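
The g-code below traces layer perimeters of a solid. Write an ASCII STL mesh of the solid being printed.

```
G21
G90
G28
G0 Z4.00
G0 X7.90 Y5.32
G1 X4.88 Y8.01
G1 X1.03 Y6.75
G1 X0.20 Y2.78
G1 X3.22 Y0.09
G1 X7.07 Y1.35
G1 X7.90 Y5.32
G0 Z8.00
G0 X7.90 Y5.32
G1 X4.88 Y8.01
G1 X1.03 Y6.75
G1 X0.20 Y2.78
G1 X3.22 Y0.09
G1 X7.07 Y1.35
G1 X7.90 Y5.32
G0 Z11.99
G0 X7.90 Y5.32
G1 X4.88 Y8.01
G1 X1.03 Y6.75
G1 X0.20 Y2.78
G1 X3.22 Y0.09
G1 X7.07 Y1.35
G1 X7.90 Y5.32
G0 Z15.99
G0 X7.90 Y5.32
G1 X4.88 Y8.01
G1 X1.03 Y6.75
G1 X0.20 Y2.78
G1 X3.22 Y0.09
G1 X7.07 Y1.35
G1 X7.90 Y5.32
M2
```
solid part
  facet normal 0.0000 0.0000 -1.0000
    outer loop
      vertex 1.03 6.75 0.00
      vertex 4.88 8.01 0.00
      vertex 7.90 5.32 0.00
    endloop
  endfacet
  facet normal 0.0000 0.0000 -1.0000
    outer loop
      vertex 0.20 2.78 0.00
      vertex 1.03 6.75 0.00
      vertex 7.90 5.32 0.00
    endloop
  endfacet
  facet normal 0.0000 0.0000 -1.0000
    outer loop
      vertex 3.22 0.09 0.00
      vertex 0.20 2.78 0.00
      vertex 7.90 5.32 0.00
    endloop
  endfacet
  facet normal 0.0000 0.0000 -1.0000
    outer loop
      vertex 7.07 1.35 0.00
      vertex 3.22 0.09 0.00
      vertex 7.90 5.32 0.00
    endloop
  endfacet
  facet normal 0.0000 0.0000 1.0000
    outer loop
      vertex 7.90 5.32 15.99
      vertex 4.88 8.01 15.99
      vertex 1.03 6.75 15.99
    endloop
  endfacet
  facet normal 0.0000 0.0000 1.0000
    outer loop
      vertex 7.90 5.32 15.99
      vertex 1.03 6.75 15.99
      vertex 0.20 2.78 15.99
    endloop
  endfacet
  facet normal 0.0000 0.0000 1.0000
    outer loop
      vertex 7.90 5.32 15.99
      vertex 0.20 2.78 15.99
      vertex 3.22 0.09 15.99
    endloop
  endfacet
  facet normal 0.0000 0.0000 1.0000
    outer loop
      vertex 7.90 5.32 15.99
      vertex 3.22 0.09 15.99
      vertex 7.07 1.35 15.99
    endloop
  endfacet
  facet normal 0.6651 0.7467 0.0000
    outer loop
      vertex 7.90 5.32 0.00
      vertex 4.88 8.01 0.00
      vertex 4.88 8.01 15.99
    endloop
  endfacet
  facet normal 0.6651 0.7467 0.0000
    outer loop
      vertex 7.90 5.32 0.00
      vertex 4.88 8.01 15.99
      vertex 7.90 5.32 15.99
    endloop
  endfacet
  facet normal -0.3110 0.9504 0.0000
    outer loop
      vertex 4.88 8.01 0.00
      vertex 1.03 6.75 0.00
      vertex 1.03 6.75 15.99
    endloop
  endfacet
  facet normal -0.3110 0.9504 0.0000
    outer loop
      vertex 4.88 8.01 0.00
      vertex 1.03 6.75 15.99
      vertex 4.88 8.01 15.99
    endloop
  endfacet
  facet normal -0.9788 0.2046 0.0000
    outer loop
      vertex 1.03 6.75 0.00
      vertex 0.20 2.78 0.00
      vertex 0.20 2.78 15.99
    endloop
  endfacet
  facet normal -0.9788 0.2046 0.0000
    outer loop
      vertex 1.03 6.75 0.00
      vertex 0.20 2.78 15.99
      vertex 1.03 6.75 15.99
    endloop
  endfacet
  facet normal -0.6651 -0.7467 0.0000
    outer loop
      vertex 0.20 2.78 0.00
      vertex 3.22 0.09 0.00
      vertex 3.22 0.09 15.99
    endloop
  endfacet
  facet normal -0.6651 -0.7467 0.0000
    outer loop
      vertex 0.20 2.78 0.00
      vertex 3.22 0.09 15.99
      vertex 0.20 2.78 15.99
    endloop
  endfacet
  facet normal 0.3110 -0.9504 0.0000
    outer loop
      vertex 3.22 0.09 0.00
      vertex 7.07 1.35 0.00
      vertex 7.07 1.35 15.99
    endloop
  endfacet
  facet normal 0.3110 -0.9504 0.0000
    outer loop
      vertex 3.22 0.09 0.00
      vertex 7.07 1.35 15.99
      vertex 3.22 0.09 15.99
    endloop
  endfacet
  facet normal 0.9788 -0.2046 0.0000
    outer loop
      vertex 7.07 1.35 0.00
      vertex 7.90 5.32 0.00
      vertex 7.90 5.32 15.99
    endloop
  endfacet
  facet normal 0.9788 -0.2046 0.0000
    outer loop
      vertex 7.07 1.35 0.00
      vertex 7.90 5.32 15.99
      vertex 7.07 1.35 15.99
    endloop
  endfacet
endsolid part

The G0 Z moves step by Δz≈4.00 mm. Every layer's G1 loop is the same polygon, so the solid is a straight extrusion of it from z=0 to z≈16. Closing with flat bottom and top caps and triangulating gives 20 facets — a regular 6-sided prism (a cylinder approximated with 6 flat sides), circumscribed radius ≈ 4.05 mm, height ≈ 16 mm.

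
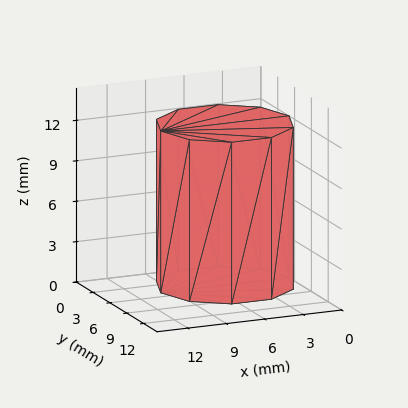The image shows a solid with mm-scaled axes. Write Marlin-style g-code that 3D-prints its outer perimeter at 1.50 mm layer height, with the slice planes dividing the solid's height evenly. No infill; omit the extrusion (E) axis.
Reading the render: the shape is a regular 10-sided prism (a cylinder approximated with 10 flat sides), circumscribed radius ≈ 5 mm, height ≈ 12 mm (dimensions read to the nearest mm from the axis ticks). For the g-code, the solid's height is divided into equal slices at the stated Δz and each level perimeter traced with G1 moves after a G0 lift.

; perimeter-only toolpath
G21 ; units = mm
G90 ; absolute positioning
G28 ; home
; layer 1
G0 Z1.50
G0 X10.00 Y5.00
G1 X9.05 Y7.94
G1 X6.55 Y9.76
G1 X3.45 Y9.76
G1 X0.95 Y7.94
G1 X0.00 Y5.00
G1 X0.95 Y2.06
G1 X3.45 Y0.24
G1 X6.55 Y0.24
G1 X9.05 Y2.06
G1 X10.00 Y5.00
; layer 2
G0 Z3.00
G0 X10.00 Y5.00
G1 X9.05 Y7.94
G1 X6.55 Y9.76
G1 X3.45 Y9.76
G1 X0.95 Y7.94
G1 X0.00 Y5.00
G1 X0.95 Y2.06
G1 X3.45 Y0.24
G1 X6.55 Y0.24
G1 X9.05 Y2.06
G1 X10.00 Y5.00
; layer 3
G0 Z4.50
G0 X10.00 Y5.00
G1 X9.05 Y7.94
G1 X6.55 Y9.76
G1 X3.45 Y9.76
G1 X0.95 Y7.94
G1 X0.00 Y5.00
G1 X0.95 Y2.06
G1 X3.45 Y0.24
G1 X6.55 Y0.24
G1 X9.05 Y2.06
G1 X10.00 Y5.00
; layer 4
G0 Z6.00
G0 X10.00 Y5.00
G1 X9.05 Y7.94
G1 X6.55 Y9.76
G1 X3.45 Y9.76
G1 X0.95 Y7.94
G1 X0.00 Y5.00
G1 X0.95 Y2.06
G1 X3.45 Y0.24
G1 X6.55 Y0.24
G1 X9.05 Y2.06
G1 X10.00 Y5.00
; layer 5
G0 Z7.50
G0 X10.00 Y5.00
G1 X9.05 Y7.94
G1 X6.55 Y9.76
G1 X3.45 Y9.76
G1 X0.95 Y7.94
G1 X0.00 Y5.00
G1 X0.95 Y2.06
G1 X3.45 Y0.24
G1 X6.55 Y0.24
G1 X9.05 Y2.06
G1 X10.00 Y5.00
; layer 6
G0 Z9.00
G0 X10.00 Y5.00
G1 X9.05 Y7.94
G1 X6.55 Y9.76
G1 X3.45 Y9.76
G1 X0.95 Y7.94
G1 X0.00 Y5.00
G1 X0.95 Y2.06
G1 X3.45 Y0.24
G1 X6.55 Y0.24
G1 X9.05 Y2.06
G1 X10.00 Y5.00
; layer 7
G0 Z10.50
G0 X10.00 Y5.00
G1 X9.05 Y7.94
G1 X6.55 Y9.76
G1 X3.45 Y9.76
G1 X0.95 Y7.94
G1 X0.00 Y5.00
G1 X0.95 Y2.06
G1 X3.45 Y0.24
G1 X6.55 Y0.24
G1 X9.05 Y2.06
G1 X10.00 Y5.00
; layer 8
G0 Z12.00
G0 X10.00 Y5.00
G1 X9.05 Y7.94
G1 X6.55 Y9.76
G1 X3.45 Y9.76
G1 X0.95 Y7.94
G1 X0.00 Y5.00
G1 X0.95 Y2.06
G1 X3.45 Y0.24
G1 X6.55 Y0.24
G1 X9.05 Y2.06
G1 X10.00 Y5.00
M2 ; end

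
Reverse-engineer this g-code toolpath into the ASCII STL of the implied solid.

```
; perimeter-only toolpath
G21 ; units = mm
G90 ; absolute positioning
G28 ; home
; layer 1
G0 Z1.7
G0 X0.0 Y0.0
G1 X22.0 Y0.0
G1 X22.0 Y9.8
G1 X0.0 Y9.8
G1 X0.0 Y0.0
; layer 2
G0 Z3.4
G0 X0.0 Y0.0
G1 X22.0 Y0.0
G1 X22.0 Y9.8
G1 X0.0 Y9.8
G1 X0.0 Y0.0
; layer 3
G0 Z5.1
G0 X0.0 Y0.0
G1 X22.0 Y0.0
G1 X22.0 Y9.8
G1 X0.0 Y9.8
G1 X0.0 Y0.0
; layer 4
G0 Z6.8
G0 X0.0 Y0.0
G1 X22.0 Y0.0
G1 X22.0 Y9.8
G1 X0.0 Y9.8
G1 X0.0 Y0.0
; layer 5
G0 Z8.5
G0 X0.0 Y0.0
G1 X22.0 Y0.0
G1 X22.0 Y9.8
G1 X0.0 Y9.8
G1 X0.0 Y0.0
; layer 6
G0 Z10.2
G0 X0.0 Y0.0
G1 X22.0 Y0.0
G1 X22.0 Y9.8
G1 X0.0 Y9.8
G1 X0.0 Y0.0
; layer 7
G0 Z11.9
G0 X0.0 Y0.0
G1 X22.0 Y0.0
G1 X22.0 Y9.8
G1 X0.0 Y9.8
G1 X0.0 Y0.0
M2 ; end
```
solid part
  facet normal 0.0000 0.0000 -1.0000
    outer loop
      vertex 22.0 9.8 0.0
      vertex 22.0 0.0 0.0
      vertex 0.0 0.0 0.0
    endloop
  endfacet
  facet normal 0.0000 0.0000 -1.0000
    outer loop
      vertex 0.0 9.8 0.0
      vertex 22.0 9.8 0.0
      vertex 0.0 0.0 0.0
    endloop
  endfacet
  facet normal 0.0000 0.0000 1.0000
    outer loop
      vertex 0.0 0.0 11.9
      vertex 22.0 0.0 11.9
      vertex 22.0 9.8 11.9
    endloop
  endfacet
  facet normal 0.0000 0.0000 1.0000
    outer loop
      vertex 0.0 0.0 11.9
      vertex 22.0 9.8 11.9
      vertex 0.0 9.8 11.9
    endloop
  endfacet
  facet normal 0.0000 -1.0000 0.0000
    outer loop
      vertex 0.0 0.0 0.0
      vertex 22.0 0.0 0.0
      vertex 22.0 0.0 11.9
    endloop
  endfacet
  facet normal 0.0000 -1.0000 0.0000
    outer loop
      vertex 0.0 0.0 0.0
      vertex 22.0 0.0 11.9
      vertex 0.0 0.0 11.9
    endloop
  endfacet
  facet normal 0.0000 1.0000 0.0000
    outer loop
      vertex 22.0 9.8 11.9
      vertex 22.0 9.8 0.0
      vertex 0.0 9.8 0.0
    endloop
  endfacet
  facet normal 0.0000 1.0000 0.0000
    outer loop
      vertex 0.0 9.8 11.9
      vertex 22.0 9.8 11.9
      vertex 0.0 9.8 0.0
    endloop
  endfacet
  facet normal -1.0000 0.0000 0.0000
    outer loop
      vertex 0.0 9.8 11.9
      vertex 0.0 9.8 0.0
      vertex 0.0 0.0 0.0
    endloop
  endfacet
  facet normal -1.0000 0.0000 0.0000
    outer loop
      vertex 0.0 0.0 11.9
      vertex 0.0 9.8 11.9
      vertex 0.0 0.0 0.0
    endloop
  endfacet
  facet normal 1.0000 0.0000 0.0000
    outer loop
      vertex 22.0 0.0 0.0
      vertex 22.0 9.8 0.0
      vertex 22.0 9.8 11.9
    endloop
  endfacet
  facet normal 1.0000 0.0000 0.0000
    outer loop
      vertex 22.0 0.0 0.0
      vertex 22.0 9.8 11.9
      vertex 22.0 0.0 11.9
    endloop
  endfacet
endsolid part

The G0 Z moves step by Δz≈1.7 mm. Every layer's G1 loop is the same polygon, so the solid is a straight extrusion of it from z=0 to z≈11.9. Closing with flat bottom and top caps and triangulating gives 12 facets — a rectangular box, roughly 22 × 9.8 mm footprint and 11.9 mm tall.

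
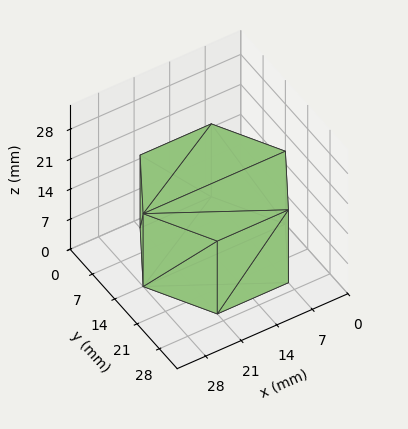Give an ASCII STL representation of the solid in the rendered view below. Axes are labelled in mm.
Reading the render: the shape is a regular 6-sided prism (a cylinder approximated with 6 flat sides), circumscribed radius ≈ 14 mm, height ≈ 17 mm (dimensions read to the nearest mm from the axis ticks). For the STL, each face is triangulated and given an outward normal.

solid part
  facet normal 0.0000 0.0000 -1.0000
    outer loop
      vertex 7.0 26.1 0.0
      vertex 21.0 26.1 0.0
      vertex 28.0 14.0 0.0
    endloop
  endfacet
  facet normal 0.0000 0.0000 -1.0000
    outer loop
      vertex 0.0 14.0 0.0
      vertex 7.0 26.1 0.0
      vertex 28.0 14.0 0.0
    endloop
  endfacet
  facet normal 0.0000 0.0000 -1.0000
    outer loop
      vertex 7.0 1.9 0.0
      vertex 0.0 14.0 0.0
      vertex 28.0 14.0 0.0
    endloop
  endfacet
  facet normal 0.0000 0.0000 -1.0000
    outer loop
      vertex 21.0 1.9 0.0
      vertex 7.0 1.9 0.0
      vertex 28.0 14.0 0.0
    endloop
  endfacet
  facet normal 0.0000 0.0000 1.0000
    outer loop
      vertex 28.0 14.0 17.0
      vertex 21.0 26.1 17.0
      vertex 7.0 26.1 17.0
    endloop
  endfacet
  facet normal 0.0000 0.0000 1.0000
    outer loop
      vertex 28.0 14.0 17.0
      vertex 7.0 26.1 17.0
      vertex 0.0 14.0 17.0
    endloop
  endfacet
  facet normal 0.0000 0.0000 1.0000
    outer loop
      vertex 28.0 14.0 17.0
      vertex 0.0 14.0 17.0
      vertex 7.0 1.9 17.0
    endloop
  endfacet
  facet normal 0.0000 0.0000 1.0000
    outer loop
      vertex 28.0 14.0 17.0
      vertex 7.0 1.9 17.0
      vertex 21.0 1.9 17.0
    endloop
  endfacet
  facet normal 0.8656 0.5008 0.0000
    outer loop
      vertex 28.0 14.0 0.0
      vertex 21.0 26.1 0.0
      vertex 21.0 26.1 17.0
    endloop
  endfacet
  facet normal 0.8656 0.5008 0.0000
    outer loop
      vertex 28.0 14.0 0.0
      vertex 21.0 26.1 17.0
      vertex 28.0 14.0 17.0
    endloop
  endfacet
  facet normal 0.0000 1.0000 0.0000
    outer loop
      vertex 21.0 26.1 0.0
      vertex 7.0 26.1 0.0
      vertex 7.0 26.1 17.0
    endloop
  endfacet
  facet normal 0.0000 1.0000 0.0000
    outer loop
      vertex 21.0 26.1 0.0
      vertex 7.0 26.1 17.0
      vertex 21.0 26.1 17.0
    endloop
  endfacet
  facet normal -0.8656 0.5008 0.0000
    outer loop
      vertex 7.0 26.1 0.0
      vertex 0.0 14.0 0.0
      vertex 0.0 14.0 17.0
    endloop
  endfacet
  facet normal -0.8656 0.5008 0.0000
    outer loop
      vertex 7.0 26.1 0.0
      vertex 0.0 14.0 17.0
      vertex 7.0 26.1 17.0
    endloop
  endfacet
  facet normal -0.8656 -0.5008 0.0000
    outer loop
      vertex 0.0 14.0 0.0
      vertex 7.0 1.9 0.0
      vertex 7.0 1.9 17.0
    endloop
  endfacet
  facet normal -0.8656 -0.5008 0.0000
    outer loop
      vertex 0.0 14.0 0.0
      vertex 7.0 1.9 17.0
      vertex 0.0 14.0 17.0
    endloop
  endfacet
  facet normal 0.0000 -1.0000 0.0000
    outer loop
      vertex 7.0 1.9 0.0
      vertex 21.0 1.9 0.0
      vertex 21.0 1.9 17.0
    endloop
  endfacet
  facet normal 0.0000 -1.0000 0.0000
    outer loop
      vertex 7.0 1.9 0.0
      vertex 21.0 1.9 17.0
      vertex 7.0 1.9 17.0
    endloop
  endfacet
  facet normal 0.8656 -0.5008 0.0000
    outer loop
      vertex 21.0 1.9 0.0
      vertex 28.0 14.0 0.0
      vertex 28.0 14.0 17.0
    endloop
  endfacet
  facet normal 0.8656 -0.5008 0.0000
    outer loop
      vertex 21.0 1.9 0.0
      vertex 28.0 14.0 17.0
      vertex 21.0 1.9 17.0
    endloop
  endfacet
endsolid part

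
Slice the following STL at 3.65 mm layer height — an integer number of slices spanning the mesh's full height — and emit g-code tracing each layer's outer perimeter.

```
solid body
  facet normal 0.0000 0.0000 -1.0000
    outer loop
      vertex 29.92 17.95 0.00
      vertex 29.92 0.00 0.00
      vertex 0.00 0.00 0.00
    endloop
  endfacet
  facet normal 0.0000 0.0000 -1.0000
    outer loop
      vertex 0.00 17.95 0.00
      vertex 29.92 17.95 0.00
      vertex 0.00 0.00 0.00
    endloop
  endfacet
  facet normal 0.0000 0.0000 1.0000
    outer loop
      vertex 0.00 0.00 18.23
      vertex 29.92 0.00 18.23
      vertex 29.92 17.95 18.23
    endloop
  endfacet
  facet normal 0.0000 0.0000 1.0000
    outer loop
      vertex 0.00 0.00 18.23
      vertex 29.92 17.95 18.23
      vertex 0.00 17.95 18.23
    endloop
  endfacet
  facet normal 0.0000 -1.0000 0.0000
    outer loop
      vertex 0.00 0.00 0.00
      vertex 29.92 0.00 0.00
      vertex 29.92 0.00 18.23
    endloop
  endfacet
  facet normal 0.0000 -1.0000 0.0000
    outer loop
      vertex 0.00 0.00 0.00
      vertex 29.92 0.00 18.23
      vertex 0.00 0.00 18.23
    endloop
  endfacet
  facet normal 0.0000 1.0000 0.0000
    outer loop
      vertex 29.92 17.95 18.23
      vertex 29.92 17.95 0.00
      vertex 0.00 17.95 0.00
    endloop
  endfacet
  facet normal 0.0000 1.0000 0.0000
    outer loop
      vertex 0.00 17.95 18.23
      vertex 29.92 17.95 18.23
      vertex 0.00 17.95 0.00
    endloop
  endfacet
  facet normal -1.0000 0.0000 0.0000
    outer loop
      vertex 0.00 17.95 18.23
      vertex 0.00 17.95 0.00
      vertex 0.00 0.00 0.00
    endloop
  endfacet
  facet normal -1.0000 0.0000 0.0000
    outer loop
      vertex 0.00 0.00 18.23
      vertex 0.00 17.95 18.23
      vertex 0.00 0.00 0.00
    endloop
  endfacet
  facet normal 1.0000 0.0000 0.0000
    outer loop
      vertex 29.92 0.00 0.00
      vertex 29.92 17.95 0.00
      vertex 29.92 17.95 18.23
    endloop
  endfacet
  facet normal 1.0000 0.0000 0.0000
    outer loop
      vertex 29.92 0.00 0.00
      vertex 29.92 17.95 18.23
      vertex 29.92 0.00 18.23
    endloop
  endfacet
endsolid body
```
; perimeter-only toolpath
G21 ; units = mm
G90 ; absolute positioning
G28 ; home
; layer 1
G0 Z3.65
G0 X0.00 Y0.00
G1 X29.92 Y0.00
G1 X29.92 Y17.95
G1 X0.00 Y17.95
G1 X0.00 Y0.00
; layer 2
G0 Z7.29
G0 X0.00 Y0.00
G1 X29.92 Y0.00
G1 X29.92 Y17.95
G1 X0.00 Y17.95
G1 X0.00 Y0.00
; layer 3
G0 Z10.94
G0 X0.00 Y0.00
G1 X29.92 Y0.00
G1 X29.92 Y17.95
G1 X0.00 Y17.95
G1 X0.00 Y0.00
; layer 4
G0 Z14.58
G0 X0.00 Y0.00
G1 X29.92 Y0.00
G1 X29.92 Y17.95
G1 X0.00 Y17.95
G1 X0.00 Y0.00
; layer 5
G0 Z18.23
G0 X0.00 Y0.00
G1 X29.92 Y0.00
G1 X29.92 Y17.95
G1 X0.00 Y17.95
G1 X0.00 Y0.00
M2 ; end

The solid is a rectangular box, roughly 29.9 × 17.9 mm footprint and 18.2 mm tall. Slicing at Δz = 3.65 mm — 5 equal slices spanning the solid's height, so layer i sits at z = i·h/5 — gives 5 non-empty perimeters. Each is a 4-segment closed polygon; G0 lifts to the layer z and rapids to the start vertex, then G1 traces the edges.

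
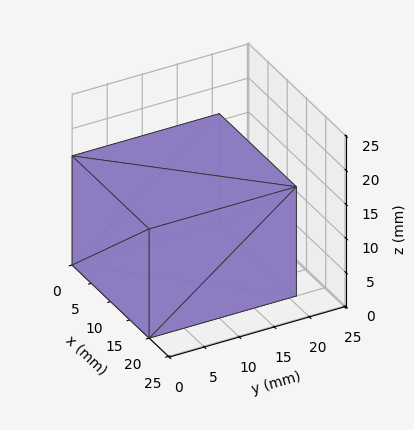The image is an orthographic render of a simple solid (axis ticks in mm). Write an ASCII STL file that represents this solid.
Reading the render: the shape is a rectangular box, roughly 20 × 21 mm footprint and 16 mm tall (dimensions read to the nearest mm from the axis ticks). For the STL, each face is triangulated and given an outward normal.

solid part
  facet normal 0.0000 0.0000 -1.0000
    outer loop
      vertex 20.0 21.0 0.0
      vertex 20.0 0.0 0.0
      vertex 0.0 0.0 0.0
    endloop
  endfacet
  facet normal 0.0000 0.0000 -1.0000
    outer loop
      vertex 0.0 21.0 0.0
      vertex 20.0 21.0 0.0
      vertex 0.0 0.0 0.0
    endloop
  endfacet
  facet normal 0.0000 0.0000 1.0000
    outer loop
      vertex 0.0 0.0 16.0
      vertex 20.0 0.0 16.0
      vertex 20.0 21.0 16.0
    endloop
  endfacet
  facet normal 0.0000 0.0000 1.0000
    outer loop
      vertex 0.0 0.0 16.0
      vertex 20.0 21.0 16.0
      vertex 0.0 21.0 16.0
    endloop
  endfacet
  facet normal 0.0000 -1.0000 0.0000
    outer loop
      vertex 0.0 0.0 0.0
      vertex 20.0 0.0 0.0
      vertex 20.0 0.0 16.0
    endloop
  endfacet
  facet normal 0.0000 -1.0000 0.0000
    outer loop
      vertex 0.0 0.0 0.0
      vertex 20.0 0.0 16.0
      vertex 0.0 0.0 16.0
    endloop
  endfacet
  facet normal 0.0000 1.0000 0.0000
    outer loop
      vertex 20.0 21.0 16.0
      vertex 20.0 21.0 0.0
      vertex 0.0 21.0 0.0
    endloop
  endfacet
  facet normal 0.0000 1.0000 0.0000
    outer loop
      vertex 0.0 21.0 16.0
      vertex 20.0 21.0 16.0
      vertex 0.0 21.0 0.0
    endloop
  endfacet
  facet normal -1.0000 0.0000 0.0000
    outer loop
      vertex 0.0 21.0 16.0
      vertex 0.0 21.0 0.0
      vertex 0.0 0.0 0.0
    endloop
  endfacet
  facet normal -1.0000 0.0000 0.0000
    outer loop
      vertex 0.0 0.0 16.0
      vertex 0.0 21.0 16.0
      vertex 0.0 0.0 0.0
    endloop
  endfacet
  facet normal 1.0000 0.0000 0.0000
    outer loop
      vertex 20.0 0.0 0.0
      vertex 20.0 21.0 0.0
      vertex 20.0 21.0 16.0
    endloop
  endfacet
  facet normal 1.0000 0.0000 0.0000
    outer loop
      vertex 20.0 0.0 0.0
      vertex 20.0 21.0 16.0
      vertex 20.0 0.0 16.0
    endloop
  endfacet
endsolid part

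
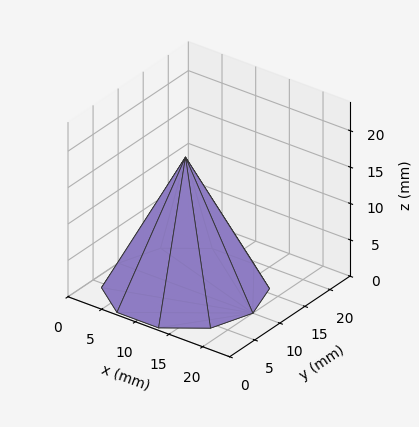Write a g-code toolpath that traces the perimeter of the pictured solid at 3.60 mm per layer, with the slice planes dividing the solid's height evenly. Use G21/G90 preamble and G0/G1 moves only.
Reading the render: the shape is a regular 10-sided pyramid, base circumscribed radius ≈ 10 mm, apex at z ≈ 18 mm (dimensions read to the nearest mm from the axis ticks). For the g-code, the solid's height is divided into equal slices at the stated Δz and each level perimeter traced with G1 moves after a G0 lift.

; perimeter-only toolpath
G21 ; units = mm
G90 ; absolute positioning
G28 ; home
; layer 1
G0 Z3.60
G0 X18.00 Y10.00
G1 X16.47 Y14.70
G1 X12.47 Y17.61
G1 X7.53 Y17.61
G1 X3.53 Y14.70
G1 X2.00 Y10.00
G1 X3.53 Y5.30
G1 X7.53 Y2.39
G1 X12.47 Y2.39
G1 X16.47 Y5.30
G1 X18.00 Y10.00
; layer 2
G0 Z7.20
G0 X16.00 Y10.00
G1 X14.85 Y13.53
G1 X11.85 Y15.71
G1 X8.15 Y15.71
G1 X5.15 Y13.53
G1 X4.00 Y10.00
G1 X5.15 Y6.47
G1 X8.15 Y4.29
G1 X11.85 Y4.29
G1 X14.85 Y6.47
G1 X16.00 Y10.00
; layer 3
G0 Z10.80
G0 X14.00 Y10.00
G1 X13.24 Y12.35
G1 X11.24 Y13.80
G1 X8.76 Y13.80
G1 X6.76 Y12.35
G1 X6.00 Y10.00
G1 X6.76 Y7.65
G1 X8.76 Y6.20
G1 X11.24 Y6.20
G1 X13.24 Y7.65
G1 X14.00 Y10.00
; layer 4
G0 Z14.40
G0 X12.00 Y10.00
G1 X11.62 Y11.18
G1 X10.62 Y11.90
G1 X9.38 Y11.90
G1 X8.38 Y11.18
G1 X8.00 Y10.00
G1 X8.38 Y8.82
G1 X9.38 Y8.10
G1 X10.62 Y8.10
G1 X11.62 Y8.82
G1 X12.00 Y10.00
M2 ; end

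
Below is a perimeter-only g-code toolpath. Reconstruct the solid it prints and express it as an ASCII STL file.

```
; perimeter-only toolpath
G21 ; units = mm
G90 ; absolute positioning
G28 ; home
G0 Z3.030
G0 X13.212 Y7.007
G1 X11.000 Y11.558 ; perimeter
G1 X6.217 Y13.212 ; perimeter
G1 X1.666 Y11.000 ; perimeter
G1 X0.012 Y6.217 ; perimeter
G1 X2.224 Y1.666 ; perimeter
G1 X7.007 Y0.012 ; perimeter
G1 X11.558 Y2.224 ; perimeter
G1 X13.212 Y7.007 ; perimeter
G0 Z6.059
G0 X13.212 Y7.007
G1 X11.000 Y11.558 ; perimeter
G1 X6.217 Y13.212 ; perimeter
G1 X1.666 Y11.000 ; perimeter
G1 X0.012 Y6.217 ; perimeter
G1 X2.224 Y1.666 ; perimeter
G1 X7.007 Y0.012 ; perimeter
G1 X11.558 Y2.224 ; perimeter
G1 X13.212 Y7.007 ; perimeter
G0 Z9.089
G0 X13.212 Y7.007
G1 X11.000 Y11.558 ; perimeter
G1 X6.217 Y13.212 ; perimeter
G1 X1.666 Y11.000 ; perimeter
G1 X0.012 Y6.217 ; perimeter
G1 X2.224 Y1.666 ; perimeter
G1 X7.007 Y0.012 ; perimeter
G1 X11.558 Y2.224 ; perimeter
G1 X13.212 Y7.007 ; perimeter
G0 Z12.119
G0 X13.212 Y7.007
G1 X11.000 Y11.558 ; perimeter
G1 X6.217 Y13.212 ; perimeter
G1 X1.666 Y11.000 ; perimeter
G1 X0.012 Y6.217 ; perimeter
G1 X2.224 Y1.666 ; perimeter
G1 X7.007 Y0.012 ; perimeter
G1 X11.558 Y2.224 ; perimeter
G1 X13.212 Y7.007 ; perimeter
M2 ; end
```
solid part
  facet normal 0.0000 0.0000 -1.0000
    outer loop
      vertex 6.217 13.212 0.000
      vertex 11.000 11.558 0.000
      vertex 13.212 7.007 0.000
    endloop
  endfacet
  facet normal 0.0000 0.0000 -1.0000
    outer loop
      vertex 1.666 11.000 0.000
      vertex 6.217 13.212 0.000
      vertex 13.212 7.007 0.000
    endloop
  endfacet
  facet normal 0.0000 0.0000 -1.0000
    outer loop
      vertex 0.012 6.217 0.000
      vertex 1.666 11.000 0.000
      vertex 13.212 7.007 0.000
    endloop
  endfacet
  facet normal 0.0000 0.0000 -1.0000
    outer loop
      vertex 2.224 1.666 0.000
      vertex 0.012 6.217 0.000
      vertex 13.212 7.007 0.000
    endloop
  endfacet
  facet normal 0.0000 0.0000 -1.0000
    outer loop
      vertex 7.007 0.012 0.000
      vertex 2.224 1.666 0.000
      vertex 13.212 7.007 0.000
    endloop
  endfacet
  facet normal 0.0000 0.0000 -1.0000
    outer loop
      vertex 11.558 2.224 0.000
      vertex 7.007 0.012 0.000
      vertex 13.212 7.007 0.000
    endloop
  endfacet
  facet normal 0.0000 0.0000 1.0000
    outer loop
      vertex 13.212 7.007 12.119
      vertex 11.000 11.558 12.119
      vertex 6.217 13.212 12.119
    endloop
  endfacet
  facet normal 0.0000 0.0000 1.0000
    outer loop
      vertex 13.212 7.007 12.119
      vertex 6.217 13.212 12.119
      vertex 1.666 11.000 12.119
    endloop
  endfacet
  facet normal 0.0000 0.0000 1.0000
    outer loop
      vertex 13.212 7.007 12.119
      vertex 1.666 11.000 12.119
      vertex 0.012 6.217 12.119
    endloop
  endfacet
  facet normal 0.0000 0.0000 1.0000
    outer loop
      vertex 13.212 7.007 12.119
      vertex 0.012 6.217 12.119
      vertex 2.224 1.666 12.119
    endloop
  endfacet
  facet normal 0.0000 0.0000 1.0000
    outer loop
      vertex 13.212 7.007 12.119
      vertex 2.224 1.666 12.119
      vertex 7.007 0.012 12.119
    endloop
  endfacet
  facet normal 0.0000 0.0000 1.0000
    outer loop
      vertex 13.212 7.007 12.119
      vertex 7.007 0.012 12.119
      vertex 11.558 2.224 12.119
    endloop
  endfacet
  facet normal 0.8994 0.4371 0.0000
    outer loop
      vertex 13.212 7.007 0.000
      vertex 11.000 11.558 0.000
      vertex 11.000 11.558 12.119
    endloop
  endfacet
  facet normal 0.8994 0.4371 0.0000
    outer loop
      vertex 13.212 7.007 0.000
      vertex 11.000 11.558 12.119
      vertex 13.212 7.007 12.119
    endloop
  endfacet
  facet normal 0.3268 0.9451 0.0000
    outer loop
      vertex 11.000 11.558 0.000
      vertex 6.217 13.212 0.000
      vertex 6.217 13.212 12.119
    endloop
  endfacet
  facet normal 0.3268 0.9451 0.0000
    outer loop
      vertex 11.000 11.558 0.000
      vertex 6.217 13.212 12.119
      vertex 11.000 11.558 12.119
    endloop
  endfacet
  facet normal -0.4371 0.8994 0.0000
    outer loop
      vertex 6.217 13.212 0.000
      vertex 1.666 11.000 0.000
      vertex 1.666 11.000 12.119
    endloop
  endfacet
  facet normal -0.4371 0.8994 0.0000
    outer loop
      vertex 6.217 13.212 0.000
      vertex 1.666 11.000 12.119
      vertex 6.217 13.212 12.119
    endloop
  endfacet
  facet normal -0.9451 0.3268 0.0000
    outer loop
      vertex 1.666 11.000 0.000
      vertex 0.012 6.217 0.000
      vertex 0.012 6.217 12.119
    endloop
  endfacet
  facet normal -0.9451 0.3268 0.0000
    outer loop
      vertex 1.666 11.000 0.000
      vertex 0.012 6.217 12.119
      vertex 1.666 11.000 12.119
    endloop
  endfacet
  facet normal -0.8994 -0.4371 0.0000
    outer loop
      vertex 0.012 6.217 0.000
      vertex 2.224 1.666 0.000
      vertex 2.224 1.666 12.119
    endloop
  endfacet
  facet normal -0.8994 -0.4371 0.0000
    outer loop
      vertex 0.012 6.217 0.000
      vertex 2.224 1.666 12.119
      vertex 0.012 6.217 12.119
    endloop
  endfacet
  facet normal -0.3268 -0.9451 0.0000
    outer loop
      vertex 2.224 1.666 0.000
      vertex 7.007 0.012 0.000
      vertex 7.007 0.012 12.119
    endloop
  endfacet
  facet normal -0.3268 -0.9451 0.0000
    outer loop
      vertex 2.224 1.666 0.000
      vertex 7.007 0.012 12.119
      vertex 2.224 1.666 12.119
    endloop
  endfacet
  facet normal 0.4371 -0.8994 0.0000
    outer loop
      vertex 7.007 0.012 0.000
      vertex 11.558 2.224 0.000
      vertex 11.558 2.224 12.119
    endloop
  endfacet
  facet normal 0.4371 -0.8994 0.0000
    outer loop
      vertex 7.007 0.012 0.000
      vertex 11.558 2.224 12.119
      vertex 7.007 0.012 12.119
    endloop
  endfacet
  facet normal 0.9451 -0.3268 0.0000
    outer loop
      vertex 11.558 2.224 0.000
      vertex 13.212 7.007 0.000
      vertex 13.212 7.007 12.119
    endloop
  endfacet
  facet normal 0.9451 -0.3268 0.0000
    outer loop
      vertex 11.558 2.224 0.000
      vertex 13.212 7.007 12.119
      vertex 11.558 2.224 12.119
    endloop
  endfacet
endsolid part

The G0 Z moves step by Δz≈3.030 mm. Every layer's G1 loop is the same polygon, so the solid is a straight extrusion of it from z=0 to z≈12.1. Closing with flat bottom and top caps and triangulating gives 28 facets — a regular 8-sided prism (a cylinder approximated with 8 flat sides), circumscribed radius ≈ 6.61 mm, height ≈ 12.1 mm.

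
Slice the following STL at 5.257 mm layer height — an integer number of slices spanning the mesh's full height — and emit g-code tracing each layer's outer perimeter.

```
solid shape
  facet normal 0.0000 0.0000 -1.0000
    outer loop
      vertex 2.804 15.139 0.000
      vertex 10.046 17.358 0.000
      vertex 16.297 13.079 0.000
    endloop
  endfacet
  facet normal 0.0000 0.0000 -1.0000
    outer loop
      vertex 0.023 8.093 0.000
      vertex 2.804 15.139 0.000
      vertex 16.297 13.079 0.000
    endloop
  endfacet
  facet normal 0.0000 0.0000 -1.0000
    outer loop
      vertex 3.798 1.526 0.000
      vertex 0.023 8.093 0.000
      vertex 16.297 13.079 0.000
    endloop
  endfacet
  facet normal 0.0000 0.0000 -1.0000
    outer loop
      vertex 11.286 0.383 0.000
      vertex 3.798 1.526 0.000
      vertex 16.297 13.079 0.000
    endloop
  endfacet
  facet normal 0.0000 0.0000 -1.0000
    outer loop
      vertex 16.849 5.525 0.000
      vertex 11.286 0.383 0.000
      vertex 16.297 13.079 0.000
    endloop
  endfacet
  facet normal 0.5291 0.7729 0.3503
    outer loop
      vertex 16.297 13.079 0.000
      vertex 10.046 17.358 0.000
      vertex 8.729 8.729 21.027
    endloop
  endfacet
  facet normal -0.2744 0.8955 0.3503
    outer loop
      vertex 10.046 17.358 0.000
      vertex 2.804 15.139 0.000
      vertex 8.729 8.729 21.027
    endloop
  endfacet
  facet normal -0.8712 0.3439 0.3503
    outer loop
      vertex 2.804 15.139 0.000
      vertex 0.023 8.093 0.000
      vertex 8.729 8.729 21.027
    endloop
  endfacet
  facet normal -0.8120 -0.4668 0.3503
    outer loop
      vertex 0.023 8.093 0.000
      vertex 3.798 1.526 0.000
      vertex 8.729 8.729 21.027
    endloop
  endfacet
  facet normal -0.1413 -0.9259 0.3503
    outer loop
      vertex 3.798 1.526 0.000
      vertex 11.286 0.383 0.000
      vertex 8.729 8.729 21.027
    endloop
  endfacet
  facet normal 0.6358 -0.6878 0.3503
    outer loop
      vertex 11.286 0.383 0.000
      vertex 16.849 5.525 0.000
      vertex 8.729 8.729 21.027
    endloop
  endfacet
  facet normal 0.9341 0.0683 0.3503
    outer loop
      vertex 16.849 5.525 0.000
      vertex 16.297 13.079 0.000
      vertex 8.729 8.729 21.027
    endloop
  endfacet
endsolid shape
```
; perimeter-only toolpath
G21 ; units = mm
G90 ; absolute positioning
G28 ; home
; layer 1
G0 Z5.257
G0 X14.405 Y11.992
G1 X9.717 Y15.201
G1 X4.285 Y13.537
G1 X2.200 Y8.252
G1 X5.031 Y3.327
G1 X10.647 Y2.470
G1 X14.819 Y6.326
G1 X14.405 Y11.992
; layer 2
G0 Z10.514
G0 X12.513 Y10.904
G1 X9.387 Y13.043
G1 X5.766 Y11.934
G1 X4.376 Y8.411
G1 X6.263 Y5.127
G1 X10.008 Y4.556
G1 X12.789 Y7.127
G1 X12.513 Y10.904
; layer 3
G0 Z15.770
G0 X10.621 Y9.816
G1 X9.058 Y10.886
G1 X7.248 Y10.331
G1 X6.552 Y8.570
G1 X7.496 Y6.928
G1 X9.368 Y6.642
G1 X10.759 Y7.928
G1 X10.621 Y9.816
M2 ; end

The solid is a regular 7-sided pyramid, base circumscribed radius ≈ 8.73 mm, apex at z ≈ 21 mm. Slicing at Δz = 5.257 mm — 4 equal slices spanning the solid's height, so layer i sits at z = i·h/4 — gives 3 non-empty perimeters. Each is a 7-segment closed polygon; G0 lifts to the layer z and rapids to the start vertex, then G1 traces the edges. The cross-section shrinks linearly with z (the slice at the apex is degenerate and omitted).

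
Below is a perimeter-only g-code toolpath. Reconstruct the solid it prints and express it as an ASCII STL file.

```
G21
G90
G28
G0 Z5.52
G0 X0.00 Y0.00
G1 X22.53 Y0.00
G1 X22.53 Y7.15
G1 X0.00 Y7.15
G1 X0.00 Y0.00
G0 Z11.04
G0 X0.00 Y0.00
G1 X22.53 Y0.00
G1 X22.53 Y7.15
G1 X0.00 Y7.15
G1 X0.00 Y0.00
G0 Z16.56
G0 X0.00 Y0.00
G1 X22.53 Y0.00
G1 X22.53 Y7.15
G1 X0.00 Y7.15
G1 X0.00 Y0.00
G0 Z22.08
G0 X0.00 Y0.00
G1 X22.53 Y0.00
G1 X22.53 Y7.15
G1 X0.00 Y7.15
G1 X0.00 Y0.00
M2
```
solid part
  facet normal 0.0000 0.0000 -1.0000
    outer loop
      vertex 22.53 7.15 0.00
      vertex 22.53 0.00 0.00
      vertex 0.00 0.00 0.00
    endloop
  endfacet
  facet normal 0.0000 0.0000 -1.0000
    outer loop
      vertex 0.00 7.15 0.00
      vertex 22.53 7.15 0.00
      vertex 0.00 0.00 0.00
    endloop
  endfacet
  facet normal 0.0000 0.0000 1.0000
    outer loop
      vertex 0.00 0.00 22.08
      vertex 22.53 0.00 22.08
      vertex 22.53 7.15 22.08
    endloop
  endfacet
  facet normal 0.0000 0.0000 1.0000
    outer loop
      vertex 0.00 0.00 22.08
      vertex 22.53 7.15 22.08
      vertex 0.00 7.15 22.08
    endloop
  endfacet
  facet normal 0.0000 -1.0000 0.0000
    outer loop
      vertex 0.00 0.00 0.00
      vertex 22.53 0.00 0.00
      vertex 22.53 0.00 22.08
    endloop
  endfacet
  facet normal 0.0000 -1.0000 0.0000
    outer loop
      vertex 0.00 0.00 0.00
      vertex 22.53 0.00 22.08
      vertex 0.00 0.00 22.08
    endloop
  endfacet
  facet normal 0.0000 1.0000 0.0000
    outer loop
      vertex 22.53 7.15 22.08
      vertex 22.53 7.15 0.00
      vertex 0.00 7.15 0.00
    endloop
  endfacet
  facet normal 0.0000 1.0000 0.0000
    outer loop
      vertex 0.00 7.15 22.08
      vertex 22.53 7.15 22.08
      vertex 0.00 7.15 0.00
    endloop
  endfacet
  facet normal -1.0000 0.0000 0.0000
    outer loop
      vertex 0.00 7.15 22.08
      vertex 0.00 7.15 0.00
      vertex 0.00 0.00 0.00
    endloop
  endfacet
  facet normal -1.0000 0.0000 0.0000
    outer loop
      vertex 0.00 0.00 22.08
      vertex 0.00 7.15 22.08
      vertex 0.00 0.00 0.00
    endloop
  endfacet
  facet normal 1.0000 0.0000 0.0000
    outer loop
      vertex 22.53 0.00 0.00
      vertex 22.53 7.15 0.00
      vertex 22.53 7.15 22.08
    endloop
  endfacet
  facet normal 1.0000 0.0000 0.0000
    outer loop
      vertex 22.53 0.00 0.00
      vertex 22.53 7.15 22.08
      vertex 22.53 0.00 22.08
    endloop
  endfacet
endsolid part

The G0 Z moves step by Δz≈5.52 mm. Every layer's G1 loop is the same polygon, so the solid is a straight extrusion of it from z=0 to z≈22.1. Closing with flat bottom and top caps and triangulating gives 12 facets — a rectangular box, roughly 22.5 × 7.15 mm footprint and 22.1 mm tall.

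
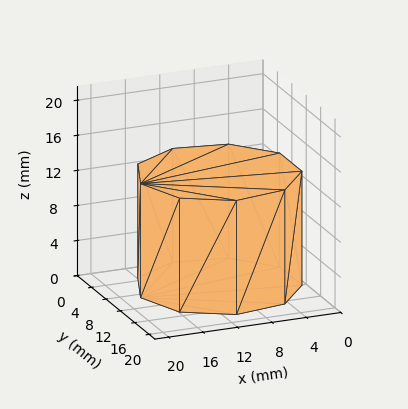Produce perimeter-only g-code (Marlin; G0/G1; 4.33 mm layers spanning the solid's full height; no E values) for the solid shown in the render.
Reading the render: the shape is a regular 9-sided prism (a cylinder approximated with 9 flat sides), circumscribed radius ≈ 9 mm, height ≈ 13 mm (dimensions read to the nearest mm from the axis ticks). For the g-code, the solid's height is divided into equal slices at the stated Δz and each level perimeter traced with G1 moves after a G0 lift.

; perimeter-only toolpath
G21 ; units = mm
G90 ; absolute positioning
G28 ; home
; layer 1
G0 Z4.33
G0 X18.00 Y9.00
G1 X15.89 Y14.79
G1 X10.56 Y17.86
G1 X4.50 Y16.79
G1 X0.54 Y12.08
G1 X0.54 Y5.92
G1 X4.50 Y1.21
G1 X10.56 Y0.14
G1 X15.89 Y3.21
G1 X18.00 Y9.00
; layer 2
G0 Z8.67
G0 X18.00 Y9.00
G1 X15.89 Y14.79
G1 X10.56 Y17.86
G1 X4.50 Y16.79
G1 X0.54 Y12.08
G1 X0.54 Y5.92
G1 X4.50 Y1.21
G1 X10.56 Y0.14
G1 X15.89 Y3.21
G1 X18.00 Y9.00
; layer 3
G0 Z13.00
G0 X18.00 Y9.00
G1 X15.89 Y14.79
G1 X10.56 Y17.86
G1 X4.50 Y16.79
G1 X0.54 Y12.08
G1 X0.54 Y5.92
G1 X4.50 Y1.21
G1 X10.56 Y0.14
G1 X15.89 Y3.21
G1 X18.00 Y9.00
M2 ; end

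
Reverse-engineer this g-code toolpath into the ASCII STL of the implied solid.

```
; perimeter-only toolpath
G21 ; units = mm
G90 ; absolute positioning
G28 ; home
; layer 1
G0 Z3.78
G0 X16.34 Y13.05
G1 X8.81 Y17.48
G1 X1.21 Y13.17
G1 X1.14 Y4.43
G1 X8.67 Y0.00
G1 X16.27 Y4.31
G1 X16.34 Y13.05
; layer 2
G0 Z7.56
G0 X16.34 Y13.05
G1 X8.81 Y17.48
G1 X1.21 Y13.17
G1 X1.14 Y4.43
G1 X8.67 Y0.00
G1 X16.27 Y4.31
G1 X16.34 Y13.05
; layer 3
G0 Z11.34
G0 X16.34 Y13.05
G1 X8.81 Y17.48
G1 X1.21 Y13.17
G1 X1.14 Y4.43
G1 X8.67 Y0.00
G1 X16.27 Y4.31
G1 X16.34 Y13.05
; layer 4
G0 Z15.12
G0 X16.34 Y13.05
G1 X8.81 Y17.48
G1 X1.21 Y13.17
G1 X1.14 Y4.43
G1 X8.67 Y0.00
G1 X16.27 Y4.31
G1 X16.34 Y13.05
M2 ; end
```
solid part
  facet normal 0.0000 0.0000 -1.0000
    outer loop
      vertex 1.21 13.17 0.00
      vertex 8.81 17.48 0.00
      vertex 16.34 13.05 0.00
    endloop
  endfacet
  facet normal 0.0000 0.0000 -1.0000
    outer loop
      vertex 1.14 4.43 0.00
      vertex 1.21 13.17 0.00
      vertex 16.34 13.05 0.00
    endloop
  endfacet
  facet normal 0.0000 0.0000 -1.0000
    outer loop
      vertex 8.67 0.00 0.00
      vertex 1.14 4.43 0.00
      vertex 16.34 13.05 0.00
    endloop
  endfacet
  facet normal 0.0000 0.0000 -1.0000
    outer loop
      vertex 16.27 4.31 0.00
      vertex 8.67 0.00 0.00
      vertex 16.34 13.05 0.00
    endloop
  endfacet
  facet normal 0.0000 0.0000 1.0000
    outer loop
      vertex 16.34 13.05 15.12
      vertex 8.81 17.48 15.12
      vertex 1.21 13.17 15.12
    endloop
  endfacet
  facet normal 0.0000 0.0000 1.0000
    outer loop
      vertex 16.34 13.05 15.12
      vertex 1.21 13.17 15.12
      vertex 1.14 4.43 15.12
    endloop
  endfacet
  facet normal 0.0000 0.0000 1.0000
    outer loop
      vertex 16.34 13.05 15.12
      vertex 1.14 4.43 15.12
      vertex 8.67 0.00 15.12
    endloop
  endfacet
  facet normal 0.0000 0.0000 1.0000
    outer loop
      vertex 16.34 13.05 15.12
      vertex 8.67 0.00 15.12
      vertex 16.27 4.31 15.12
    endloop
  endfacet
  facet normal 0.5071 0.8619 0.0000
    outer loop
      vertex 16.34 13.05 0.00
      vertex 8.81 17.48 0.00
      vertex 8.81 17.48 15.12
    endloop
  endfacet
  facet normal 0.5071 0.8619 0.0000
    outer loop
      vertex 16.34 13.05 0.00
      vertex 8.81 17.48 15.12
      vertex 16.34 13.05 15.12
    endloop
  endfacet
  facet normal -0.4933 0.8699 0.0000
    outer loop
      vertex 8.81 17.48 0.00
      vertex 1.21 13.17 0.00
      vertex 1.21 13.17 15.12
    endloop
  endfacet
  facet normal -0.4933 0.8699 0.0000
    outer loop
      vertex 8.81 17.48 0.00
      vertex 1.21 13.17 15.12
      vertex 8.81 17.48 15.12
    endloop
  endfacet
  facet normal -1.0000 0.0080 0.0000
    outer loop
      vertex 1.21 13.17 0.00
      vertex 1.14 4.43 0.00
      vertex 1.14 4.43 15.12
    endloop
  endfacet
  facet normal -1.0000 0.0080 0.0000
    outer loop
      vertex 1.21 13.17 0.00
      vertex 1.14 4.43 15.12
      vertex 1.21 13.17 15.12
    endloop
  endfacet
  facet normal -0.5071 -0.8619 0.0000
    outer loop
      vertex 1.14 4.43 0.00
      vertex 8.67 0.00 0.00
      vertex 8.67 0.00 15.12
    endloop
  endfacet
  facet normal -0.5071 -0.8619 0.0000
    outer loop
      vertex 1.14 4.43 0.00
      vertex 8.67 0.00 15.12
      vertex 1.14 4.43 15.12
    endloop
  endfacet
  facet normal 0.4933 -0.8699 0.0000
    outer loop
      vertex 8.67 0.00 0.00
      vertex 16.27 4.31 0.00
      vertex 16.27 4.31 15.12
    endloop
  endfacet
  facet normal 0.4933 -0.8699 0.0000
    outer loop
      vertex 8.67 0.00 0.00
      vertex 16.27 4.31 15.12
      vertex 8.67 0.00 15.12
    endloop
  endfacet
  facet normal 1.0000 -0.0080 0.0000
    outer loop
      vertex 16.27 4.31 0.00
      vertex 16.34 13.05 0.00
      vertex 16.34 13.05 15.12
    endloop
  endfacet
  facet normal 1.0000 -0.0080 0.0000
    outer loop
      vertex 16.27 4.31 0.00
      vertex 16.34 13.05 15.12
      vertex 16.27 4.31 15.12
    endloop
  endfacet
endsolid part

The G0 Z moves step by Δz≈3.78 mm. Every layer's G1 loop is the same polygon, so the solid is a straight extrusion of it from z=0 to z≈15.1. Closing with flat bottom and top caps and triangulating gives 20 facets — a regular 6-sided prism (a cylinder approximated with 6 flat sides), circumscribed radius ≈ 8.74 mm, height ≈ 15.1 mm.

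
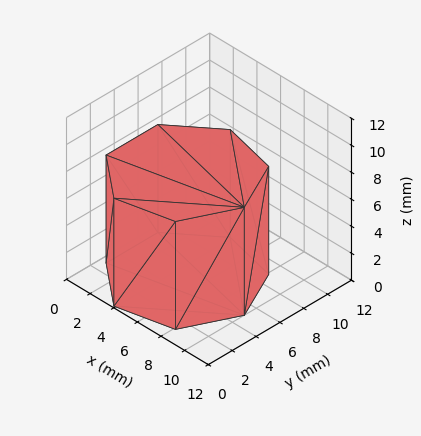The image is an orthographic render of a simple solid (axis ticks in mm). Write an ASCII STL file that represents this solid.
Reading the render: the shape is a regular 7-sided prism (a cylinder approximated with 7 flat sides), circumscribed radius ≈ 5 mm, height ≈ 8 mm (dimensions read to the nearest mm from the axis ticks). For the STL, each face is triangulated and given an outward normal.

solid part
  facet normal 0.0000 0.0000 -1.0000
    outer loop
      vertex 3.887 9.875 0.000
      vertex 8.117 8.909 0.000
      vertex 10.000 5.000 0.000
    endloop
  endfacet
  facet normal 0.0000 0.0000 -1.0000
    outer loop
      vertex 0.495 7.169 0.000
      vertex 3.887 9.875 0.000
      vertex 10.000 5.000 0.000
    endloop
  endfacet
  facet normal 0.0000 0.0000 -1.0000
    outer loop
      vertex 0.495 2.831 0.000
      vertex 0.495 7.169 0.000
      vertex 10.000 5.000 0.000
    endloop
  endfacet
  facet normal 0.0000 0.0000 -1.0000
    outer loop
      vertex 3.887 0.125 0.000
      vertex 0.495 2.831 0.000
      vertex 10.000 5.000 0.000
    endloop
  endfacet
  facet normal 0.0000 0.0000 -1.0000
    outer loop
      vertex 8.117 1.091 0.000
      vertex 3.887 0.125 0.000
      vertex 10.000 5.000 0.000
    endloop
  endfacet
  facet normal 0.0000 0.0000 1.0000
    outer loop
      vertex 10.000 5.000 8.000
      vertex 8.117 8.909 8.000
      vertex 3.887 9.875 8.000
    endloop
  endfacet
  facet normal 0.0000 0.0000 1.0000
    outer loop
      vertex 10.000 5.000 8.000
      vertex 3.887 9.875 8.000
      vertex 0.495 7.169 8.000
    endloop
  endfacet
  facet normal 0.0000 0.0000 1.0000
    outer loop
      vertex 10.000 5.000 8.000
      vertex 0.495 7.169 8.000
      vertex 0.495 2.831 8.000
    endloop
  endfacet
  facet normal 0.0000 0.0000 1.0000
    outer loop
      vertex 10.000 5.000 8.000
      vertex 0.495 2.831 8.000
      vertex 3.887 0.125 8.000
    endloop
  endfacet
  facet normal 0.0000 0.0000 1.0000
    outer loop
      vertex 10.000 5.000 8.000
      vertex 3.887 0.125 8.000
      vertex 8.117 1.091 8.000
    endloop
  endfacet
  facet normal 0.9009 0.4340 0.0000
    outer loop
      vertex 10.000 5.000 0.000
      vertex 8.117 8.909 0.000
      vertex 8.117 8.909 8.000
    endloop
  endfacet
  facet normal 0.9009 0.4340 0.0000
    outer loop
      vertex 10.000 5.000 0.000
      vertex 8.117 8.909 8.000
      vertex 10.000 5.000 8.000
    endloop
  endfacet
  facet normal 0.2226 0.9749 0.0000
    outer loop
      vertex 8.117 8.909 0.000
      vertex 3.887 9.875 0.000
      vertex 3.887 9.875 8.000
    endloop
  endfacet
  facet normal 0.2226 0.9749 0.0000
    outer loop
      vertex 8.117 8.909 0.000
      vertex 3.887 9.875 8.000
      vertex 8.117 8.909 8.000
    endloop
  endfacet
  facet normal -0.6236 0.7817 0.0000
    outer loop
      vertex 3.887 9.875 0.000
      vertex 0.495 7.169 0.000
      vertex 0.495 7.169 8.000
    endloop
  endfacet
  facet normal -0.6236 0.7817 0.0000
    outer loop
      vertex 3.887 9.875 0.000
      vertex 0.495 7.169 8.000
      vertex 3.887 9.875 8.000
    endloop
  endfacet
  facet normal -1.0000 0.0000 0.0000
    outer loop
      vertex 0.495 7.169 0.000
      vertex 0.495 2.831 0.000
      vertex 0.495 2.831 8.000
    endloop
  endfacet
  facet normal -1.0000 0.0000 0.0000
    outer loop
      vertex 0.495 7.169 0.000
      vertex 0.495 2.831 8.000
      vertex 0.495 7.169 8.000
    endloop
  endfacet
  facet normal -0.6236 -0.7817 0.0000
    outer loop
      vertex 0.495 2.831 0.000
      vertex 3.887 0.125 0.000
      vertex 3.887 0.125 8.000
    endloop
  endfacet
  facet normal -0.6236 -0.7817 0.0000
    outer loop
      vertex 0.495 2.831 0.000
      vertex 3.887 0.125 8.000
      vertex 0.495 2.831 8.000
    endloop
  endfacet
  facet normal 0.2226 -0.9749 0.0000
    outer loop
      vertex 3.887 0.125 0.000
      vertex 8.117 1.091 0.000
      vertex 8.117 1.091 8.000
    endloop
  endfacet
  facet normal 0.2226 -0.9749 0.0000
    outer loop
      vertex 3.887 0.125 0.000
      vertex 8.117 1.091 8.000
      vertex 3.887 0.125 8.000
    endloop
  endfacet
  facet normal 0.9009 -0.4340 0.0000
    outer loop
      vertex 8.117 1.091 0.000
      vertex 10.000 5.000 0.000
      vertex 10.000 5.000 8.000
    endloop
  endfacet
  facet normal 0.9009 -0.4340 0.0000
    outer loop
      vertex 8.117 1.091 0.000
      vertex 10.000 5.000 8.000
      vertex 8.117 1.091 8.000
    endloop
  endfacet
endsolid part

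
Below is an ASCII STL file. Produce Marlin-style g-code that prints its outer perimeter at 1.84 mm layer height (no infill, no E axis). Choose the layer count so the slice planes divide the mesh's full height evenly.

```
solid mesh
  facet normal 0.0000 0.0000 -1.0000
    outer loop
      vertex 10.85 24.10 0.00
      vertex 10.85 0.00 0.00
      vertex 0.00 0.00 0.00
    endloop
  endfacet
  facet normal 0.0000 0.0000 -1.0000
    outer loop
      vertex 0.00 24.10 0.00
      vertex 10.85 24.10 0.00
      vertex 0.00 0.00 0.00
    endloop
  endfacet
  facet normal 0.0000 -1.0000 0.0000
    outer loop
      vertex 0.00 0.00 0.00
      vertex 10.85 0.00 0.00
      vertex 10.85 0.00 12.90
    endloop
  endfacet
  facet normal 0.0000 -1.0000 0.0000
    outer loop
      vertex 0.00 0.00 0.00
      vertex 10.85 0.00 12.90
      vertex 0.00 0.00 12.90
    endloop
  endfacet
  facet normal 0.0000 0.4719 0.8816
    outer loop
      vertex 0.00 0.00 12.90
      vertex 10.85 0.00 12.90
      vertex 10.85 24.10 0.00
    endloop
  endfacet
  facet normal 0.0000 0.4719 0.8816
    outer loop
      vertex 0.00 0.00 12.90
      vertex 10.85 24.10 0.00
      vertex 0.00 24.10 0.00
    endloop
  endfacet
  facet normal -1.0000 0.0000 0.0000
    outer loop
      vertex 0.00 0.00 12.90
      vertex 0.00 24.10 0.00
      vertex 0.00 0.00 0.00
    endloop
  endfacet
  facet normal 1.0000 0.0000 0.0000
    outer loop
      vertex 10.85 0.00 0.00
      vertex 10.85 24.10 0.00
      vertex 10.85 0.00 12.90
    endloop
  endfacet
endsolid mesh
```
; perimeter-only toolpath
G21 ; units = mm
G90 ; absolute positioning
G28 ; home
; layer 1
G0 Z1.84
G0 X0.00 Y0.00
G1 X10.85 Y0.00
G1 X10.85 Y20.66
G1 X0.00 Y20.66
G1 X0.00 Y0.00
; layer 2
G0 Z3.69
G0 X0.00 Y0.00
G1 X10.85 Y0.00
G1 X10.85 Y17.21
G1 X0.00 Y17.21
G1 X0.00 Y0.00
; layer 3
G0 Z5.53
G0 X0.00 Y0.00
G1 X10.85 Y0.00
G1 X10.85 Y13.77
G1 X0.00 Y13.77
G1 X0.00 Y0.00
; layer 4
G0 Z7.37
G0 X0.00 Y0.00
G1 X10.85 Y0.00
G1 X10.85 Y10.33
G1 X0.00 Y10.33
G1 X0.00 Y0.00
; layer 5
G0 Z9.21
G0 X0.00 Y0.00
G1 X10.85 Y0.00
G1 X10.85 Y6.89
G1 X0.00 Y6.89
G1 X0.00 Y0.00
; layer 6
G0 Z11.06
G0 X0.00 Y0.00
G1 X10.85 Y0.00
G1 X10.85 Y3.44
G1 X0.00 Y3.44
G1 X0.00 Y0.00
M2 ; end

The solid is a wedge (ramp): 10.8 × 24.1 mm base, rising to 12.9 mm along the y=0 edge and sloping linearly to z=0 at y=24.1. Slicing at Δz = 1.84 mm — 7 equal slices spanning the solid's height, so layer i sits at z = i·h/7 — gives 6 non-empty perimeters. Each is a 4-segment closed polygon; G0 lifts to the layer z and rapids to the start vertex, then G1 traces the edges. The cross-section shrinks linearly with z (the slice at the apex is degenerate and omitted).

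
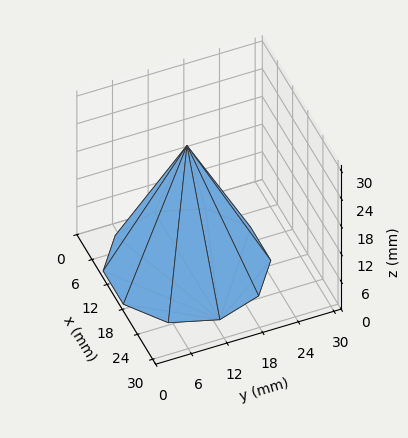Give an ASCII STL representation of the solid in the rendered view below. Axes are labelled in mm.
Reading the render: the shape is a regular 10-sided pyramid, base circumscribed radius ≈ 13 mm, apex at z ≈ 26 mm (dimensions read to the nearest mm from the axis ticks). For the STL, each face is triangulated and given an outward normal.

solid part
  facet normal 0.0000 0.0000 -1.0000
    outer loop
      vertex 17.0 25.4 0.0
      vertex 23.5 20.6 0.0
      vertex 26.0 13.0 0.0
    endloop
  endfacet
  facet normal 0.0000 0.0000 -1.0000
    outer loop
      vertex 9.0 25.4 0.0
      vertex 17.0 25.4 0.0
      vertex 26.0 13.0 0.0
    endloop
  endfacet
  facet normal 0.0000 0.0000 -1.0000
    outer loop
      vertex 2.5 20.6 0.0
      vertex 9.0 25.4 0.0
      vertex 26.0 13.0 0.0
    endloop
  endfacet
  facet normal 0.0000 0.0000 -1.0000
    outer loop
      vertex 0.0 13.0 0.0
      vertex 2.5 20.6 0.0
      vertex 26.0 13.0 0.0
    endloop
  endfacet
  facet normal 0.0000 0.0000 -1.0000
    outer loop
      vertex 2.5 5.4 0.0
      vertex 0.0 13.0 0.0
      vertex 26.0 13.0 0.0
    endloop
  endfacet
  facet normal 0.0000 0.0000 -1.0000
    outer loop
      vertex 9.0 0.6 0.0
      vertex 2.5 5.4 0.0
      vertex 26.0 13.0 0.0
    endloop
  endfacet
  facet normal 0.0000 0.0000 -1.0000
    outer loop
      vertex 17.0 0.6 0.0
      vertex 9.0 0.6 0.0
      vertex 26.0 13.0 0.0
    endloop
  endfacet
  facet normal 0.0000 0.0000 -1.0000
    outer loop
      vertex 23.5 5.4 0.0
      vertex 17.0 0.6 0.0
      vertex 26.0 13.0 0.0
    endloop
  endfacet
  facet normal 0.8581 0.2823 0.4290
    outer loop
      vertex 26.0 13.0 0.0
      vertex 23.5 20.6 0.0
      vertex 13.0 13.0 26.0
    endloop
  endfacet
  facet normal 0.5366 0.7266 0.4291
    outer loop
      vertex 23.5 20.6 0.0
      vertex 17.0 25.4 0.0
      vertex 13.0 13.0 26.0
    endloop
  endfacet
  facet normal 0.0000 0.9026 0.4305
    outer loop
      vertex 17.0 25.4 0.0
      vertex 9.0 25.4 0.0
      vertex 13.0 13.0 26.0
    endloop
  endfacet
  facet normal -0.5366 0.7266 0.4291
    outer loop
      vertex 9.0 25.4 0.0
      vertex 2.5 20.6 0.0
      vertex 13.0 13.0 26.0
    endloop
  endfacet
  facet normal -0.8581 0.2823 0.4290
    outer loop
      vertex 2.5 20.6 0.0
      vertex 0.0 13.0 0.0
      vertex 13.0 13.0 26.0
    endloop
  endfacet
  facet normal -0.8581 -0.2823 0.4290
    outer loop
      vertex 0.0 13.0 0.0
      vertex 2.5 5.4 0.0
      vertex 13.0 13.0 26.0
    endloop
  endfacet
  facet normal -0.5366 -0.7266 0.4291
    outer loop
      vertex 2.5 5.4 0.0
      vertex 9.0 0.6 0.0
      vertex 13.0 13.0 26.0
    endloop
  endfacet
  facet normal 0.0000 -0.9026 0.4305
    outer loop
      vertex 9.0 0.6 0.0
      vertex 17.0 0.6 0.0
      vertex 13.0 13.0 26.0
    endloop
  endfacet
  facet normal 0.5366 -0.7266 0.4291
    outer loop
      vertex 17.0 0.6 0.0
      vertex 23.5 5.4 0.0
      vertex 13.0 13.0 26.0
    endloop
  endfacet
  facet normal 0.8581 -0.2823 0.4290
    outer loop
      vertex 23.5 5.4 0.0
      vertex 26.0 13.0 0.0
      vertex 13.0 13.0 26.0
    endloop
  endfacet
endsolid part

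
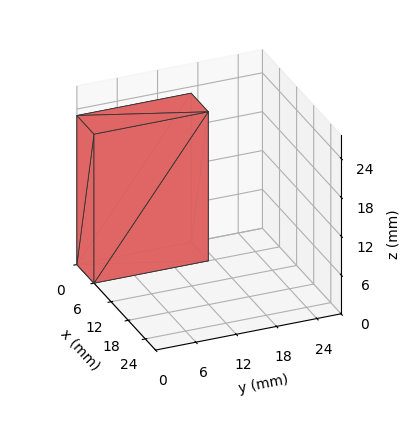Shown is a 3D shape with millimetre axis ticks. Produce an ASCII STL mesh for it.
Reading the render: the shape is a rectangular box, roughly 6 × 17 mm footprint and 23 mm tall (dimensions read to the nearest mm from the axis ticks). For the STL, each face is triangulated and given an outward normal.

solid part
  facet normal 0.0000 0.0000 -1.0000
    outer loop
      vertex 6.00 17.00 0.00
      vertex 6.00 0.00 0.00
      vertex 0.00 0.00 0.00
    endloop
  endfacet
  facet normal 0.0000 0.0000 -1.0000
    outer loop
      vertex 0.00 17.00 0.00
      vertex 6.00 17.00 0.00
      vertex 0.00 0.00 0.00
    endloop
  endfacet
  facet normal 0.0000 0.0000 1.0000
    outer loop
      vertex 0.00 0.00 23.00
      vertex 6.00 0.00 23.00
      vertex 6.00 17.00 23.00
    endloop
  endfacet
  facet normal 0.0000 0.0000 1.0000
    outer loop
      vertex 0.00 0.00 23.00
      vertex 6.00 17.00 23.00
      vertex 0.00 17.00 23.00
    endloop
  endfacet
  facet normal 0.0000 -1.0000 0.0000
    outer loop
      vertex 0.00 0.00 0.00
      vertex 6.00 0.00 0.00
      vertex 6.00 0.00 23.00
    endloop
  endfacet
  facet normal 0.0000 -1.0000 0.0000
    outer loop
      vertex 0.00 0.00 0.00
      vertex 6.00 0.00 23.00
      vertex 0.00 0.00 23.00
    endloop
  endfacet
  facet normal 0.0000 1.0000 0.0000
    outer loop
      vertex 6.00 17.00 23.00
      vertex 6.00 17.00 0.00
      vertex 0.00 17.00 0.00
    endloop
  endfacet
  facet normal 0.0000 1.0000 0.0000
    outer loop
      vertex 0.00 17.00 23.00
      vertex 6.00 17.00 23.00
      vertex 0.00 17.00 0.00
    endloop
  endfacet
  facet normal -1.0000 0.0000 0.0000
    outer loop
      vertex 0.00 17.00 23.00
      vertex 0.00 17.00 0.00
      vertex 0.00 0.00 0.00
    endloop
  endfacet
  facet normal -1.0000 0.0000 0.0000
    outer loop
      vertex 0.00 0.00 23.00
      vertex 0.00 17.00 23.00
      vertex 0.00 0.00 0.00
    endloop
  endfacet
  facet normal 1.0000 0.0000 0.0000
    outer loop
      vertex 6.00 0.00 0.00
      vertex 6.00 17.00 0.00
      vertex 6.00 17.00 23.00
    endloop
  endfacet
  facet normal 1.0000 0.0000 0.0000
    outer loop
      vertex 6.00 0.00 0.00
      vertex 6.00 17.00 23.00
      vertex 6.00 0.00 23.00
    endloop
  endfacet
endsolid part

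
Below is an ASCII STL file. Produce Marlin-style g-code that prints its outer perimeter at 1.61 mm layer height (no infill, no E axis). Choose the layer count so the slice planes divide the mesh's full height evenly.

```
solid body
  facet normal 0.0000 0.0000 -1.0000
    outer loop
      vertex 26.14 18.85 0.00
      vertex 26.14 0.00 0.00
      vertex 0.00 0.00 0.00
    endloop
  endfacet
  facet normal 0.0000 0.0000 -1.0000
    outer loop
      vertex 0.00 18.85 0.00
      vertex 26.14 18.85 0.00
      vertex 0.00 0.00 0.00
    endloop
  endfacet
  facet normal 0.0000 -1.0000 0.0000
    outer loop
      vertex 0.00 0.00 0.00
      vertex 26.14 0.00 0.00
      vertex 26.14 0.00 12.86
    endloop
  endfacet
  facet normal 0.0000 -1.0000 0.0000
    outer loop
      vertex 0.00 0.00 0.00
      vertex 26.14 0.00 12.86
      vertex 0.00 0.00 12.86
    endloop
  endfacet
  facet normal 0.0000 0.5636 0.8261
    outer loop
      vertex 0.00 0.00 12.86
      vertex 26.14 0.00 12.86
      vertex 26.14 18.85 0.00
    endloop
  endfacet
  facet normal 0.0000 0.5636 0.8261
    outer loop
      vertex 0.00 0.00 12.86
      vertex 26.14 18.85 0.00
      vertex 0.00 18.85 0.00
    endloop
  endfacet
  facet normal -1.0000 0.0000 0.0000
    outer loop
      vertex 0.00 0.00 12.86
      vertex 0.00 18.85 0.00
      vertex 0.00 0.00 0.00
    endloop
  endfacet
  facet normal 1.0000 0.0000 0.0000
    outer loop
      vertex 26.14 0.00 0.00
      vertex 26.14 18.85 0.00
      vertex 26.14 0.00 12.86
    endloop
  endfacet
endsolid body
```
; perimeter-only toolpath
G21 ; units = mm
G90 ; absolute positioning
G28 ; home
; layer 1
G0 Z1.61
G0 X0.00 Y0.00
G1 X26.14 Y0.00
G1 X26.14 Y16.49
G1 X0.00 Y16.49
G1 X0.00 Y0.00
; layer 2
G0 Z3.21
G0 X0.00 Y0.00
G1 X26.14 Y0.00
G1 X26.14 Y14.14
G1 X0.00 Y14.14
G1 X0.00 Y0.00
; layer 3
G0 Z4.82
G0 X0.00 Y0.00
G1 X26.14 Y0.00
G1 X26.14 Y11.78
G1 X0.00 Y11.78
G1 X0.00 Y0.00
; layer 4
G0 Z6.43
G0 X0.00 Y0.00
G1 X26.14 Y0.00
G1 X26.14 Y9.43
G1 X0.00 Y9.43
G1 X0.00 Y0.00
; layer 5
G0 Z8.04
G0 X0.00 Y0.00
G1 X26.14 Y0.00
G1 X26.14 Y7.07
G1 X0.00 Y7.07
G1 X0.00 Y0.00
; layer 6
G0 Z9.64
G0 X0.00 Y0.00
G1 X26.14 Y0.00
G1 X26.14 Y4.71
G1 X0.00 Y4.71
G1 X0.00 Y0.00
; layer 7
G0 Z11.25
G0 X0.00 Y0.00
G1 X26.14 Y0.00
G1 X26.14 Y2.36
G1 X0.00 Y2.36
G1 X0.00 Y0.00
M2 ; end

The solid is a wedge (ramp): 26.1 × 18.9 mm base, rising to 12.9 mm along the y=0 edge and sloping linearly to z=0 at y=18.9. Slicing at Δz = 1.61 mm — 8 equal slices spanning the solid's height, so layer i sits at z = i·h/8 — gives 7 non-empty perimeters. Each is a 4-segment closed polygon; G0 lifts to the layer z and rapids to the start vertex, then G1 traces the edges. The cross-section shrinks linearly with z (the slice at the apex is degenerate and omitted).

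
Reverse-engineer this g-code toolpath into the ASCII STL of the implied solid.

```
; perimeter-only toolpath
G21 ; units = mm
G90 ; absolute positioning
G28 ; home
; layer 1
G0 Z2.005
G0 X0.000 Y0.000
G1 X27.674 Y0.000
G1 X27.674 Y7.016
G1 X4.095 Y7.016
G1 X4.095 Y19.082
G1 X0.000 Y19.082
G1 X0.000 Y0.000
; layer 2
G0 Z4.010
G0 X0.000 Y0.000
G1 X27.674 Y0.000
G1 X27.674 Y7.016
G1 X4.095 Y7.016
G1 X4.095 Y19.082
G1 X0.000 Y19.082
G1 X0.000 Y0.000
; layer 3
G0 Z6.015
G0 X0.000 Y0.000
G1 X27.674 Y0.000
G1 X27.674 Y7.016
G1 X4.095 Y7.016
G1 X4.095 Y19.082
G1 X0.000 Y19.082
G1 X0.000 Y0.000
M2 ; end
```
solid part
  facet normal 0.0000 0.0000 -1.0000
    outer loop
      vertex 27.674 7.016 0.000
      vertex 27.674 0.000 0.000
      vertex 0.000 0.000 0.000
    endloop
  endfacet
  facet normal 0.0000 0.0000 -1.0000
    outer loop
      vertex 4.095 7.016 0.000
      vertex 27.674 7.016 0.000
      vertex 0.000 0.000 0.000
    endloop
  endfacet
  facet normal 0.0000 0.0000 -1.0000
    outer loop
      vertex 4.095 19.082 0.000
      vertex 4.095 7.016 0.000
      vertex 0.000 0.000 0.000
    endloop
  endfacet
  facet normal 0.0000 0.0000 -1.0000
    outer loop
      vertex 0.000 19.082 0.000
      vertex 4.095 19.082 0.000
      vertex 0.000 0.000 0.000
    endloop
  endfacet
  facet normal 0.0000 0.0000 1.0000
    outer loop
      vertex 0.000 0.000 6.015
      vertex 27.674 0.000 6.015
      vertex 27.674 7.016 6.015
    endloop
  endfacet
  facet normal 0.0000 0.0000 1.0000
    outer loop
      vertex 0.000 0.000 6.015
      vertex 27.674 7.016 6.015
      vertex 4.095 7.016 6.015
    endloop
  endfacet
  facet normal 0.0000 0.0000 1.0000
    outer loop
      vertex 0.000 0.000 6.015
      vertex 4.095 7.016 6.015
      vertex 4.095 19.082 6.015
    endloop
  endfacet
  facet normal 0.0000 0.0000 1.0000
    outer loop
      vertex 0.000 0.000 6.015
      vertex 4.095 19.082 6.015
      vertex 0.000 19.082 6.015
    endloop
  endfacet
  facet normal 0.0000 -1.0000 0.0000
    outer loop
      vertex 0.000 0.000 0.000
      vertex 27.674 0.000 0.000
      vertex 27.674 0.000 6.015
    endloop
  endfacet
  facet normal 0.0000 -1.0000 0.0000
    outer loop
      vertex 0.000 0.000 0.000
      vertex 27.674 0.000 6.015
      vertex 0.000 0.000 6.015
    endloop
  endfacet
  facet normal 1.0000 0.0000 0.0000
    outer loop
      vertex 27.674 0.000 0.000
      vertex 27.674 7.016 0.000
      vertex 27.674 7.016 6.015
    endloop
  endfacet
  facet normal 1.0000 0.0000 0.0000
    outer loop
      vertex 27.674 0.000 0.000
      vertex 27.674 7.016 6.015
      vertex 27.674 0.000 6.015
    endloop
  endfacet
  facet normal 0.0000 1.0000 0.0000
    outer loop
      vertex 27.674 7.016 0.000
      vertex 4.095 7.016 0.000
      vertex 4.095 7.016 6.015
    endloop
  endfacet
  facet normal 0.0000 1.0000 0.0000
    outer loop
      vertex 27.674 7.016 0.000
      vertex 4.095 7.016 6.015
      vertex 27.674 7.016 6.015
    endloop
  endfacet
  facet normal 1.0000 0.0000 0.0000
    outer loop
      vertex 4.095 7.016 0.000
      vertex 4.095 19.082 0.000
      vertex 4.095 19.082 6.015
    endloop
  endfacet
  facet normal 1.0000 0.0000 0.0000
    outer loop
      vertex 4.095 7.016 0.000
      vertex 4.095 19.082 6.015
      vertex 4.095 7.016 6.015
    endloop
  endfacet
  facet normal 0.0000 1.0000 0.0000
    outer loop
      vertex 4.095 19.082 0.000
      vertex 0.000 19.082 0.000
      vertex 0.000 19.082 6.015
    endloop
  endfacet
  facet normal 0.0000 1.0000 0.0000
    outer loop
      vertex 4.095 19.082 0.000
      vertex 0.000 19.082 6.015
      vertex 4.095 19.082 6.015
    endloop
  endfacet
  facet normal -1.0000 0.0000 0.0000
    outer loop
      vertex 0.000 19.082 0.000
      vertex 0.000 0.000 0.000
      vertex 0.000 0.000 6.015
    endloop
  endfacet
  facet normal -1.0000 0.0000 0.0000
    outer loop
      vertex 0.000 19.082 0.000
      vertex 0.000 0.000 6.015
      vertex 0.000 19.082 6.015
    endloop
  endfacet
endsolid part

The G0 Z moves step by Δz≈2.005 mm. Every layer's G1 loop is the same polygon, so the solid is a straight extrusion of it from z=0 to z≈6.01. Closing with flat bottom and top caps and triangulating gives 20 facets — an L-shaped prism: outer 27.7 × 19.1 mm, arm thicknesses ≈ 7.02 mm (horizontal) and 4.09 mm (vertical), extruded 6.01 mm in z.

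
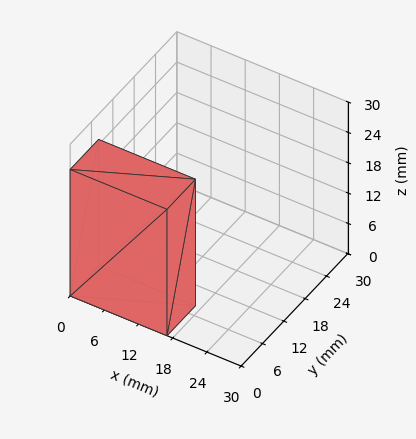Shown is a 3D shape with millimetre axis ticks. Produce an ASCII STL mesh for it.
Reading the render: the shape is a rectangular box, roughly 17 × 8 mm footprint and 25 mm tall (dimensions read to the nearest mm from the axis ticks). For the STL, each face is triangulated and given an outward normal.

solid part
  facet normal 0.0000 0.0000 -1.0000
    outer loop
      vertex 17.00 8.00 0.00
      vertex 17.00 0.00 0.00
      vertex 0.00 0.00 0.00
    endloop
  endfacet
  facet normal 0.0000 0.0000 -1.0000
    outer loop
      vertex 0.00 8.00 0.00
      vertex 17.00 8.00 0.00
      vertex 0.00 0.00 0.00
    endloop
  endfacet
  facet normal 0.0000 0.0000 1.0000
    outer loop
      vertex 0.00 0.00 25.00
      vertex 17.00 0.00 25.00
      vertex 17.00 8.00 25.00
    endloop
  endfacet
  facet normal 0.0000 0.0000 1.0000
    outer loop
      vertex 0.00 0.00 25.00
      vertex 17.00 8.00 25.00
      vertex 0.00 8.00 25.00
    endloop
  endfacet
  facet normal 0.0000 -1.0000 0.0000
    outer loop
      vertex 0.00 0.00 0.00
      vertex 17.00 0.00 0.00
      vertex 17.00 0.00 25.00
    endloop
  endfacet
  facet normal 0.0000 -1.0000 0.0000
    outer loop
      vertex 0.00 0.00 0.00
      vertex 17.00 0.00 25.00
      vertex 0.00 0.00 25.00
    endloop
  endfacet
  facet normal 0.0000 1.0000 0.0000
    outer loop
      vertex 17.00 8.00 25.00
      vertex 17.00 8.00 0.00
      vertex 0.00 8.00 0.00
    endloop
  endfacet
  facet normal 0.0000 1.0000 0.0000
    outer loop
      vertex 0.00 8.00 25.00
      vertex 17.00 8.00 25.00
      vertex 0.00 8.00 0.00
    endloop
  endfacet
  facet normal -1.0000 0.0000 0.0000
    outer loop
      vertex 0.00 8.00 25.00
      vertex 0.00 8.00 0.00
      vertex 0.00 0.00 0.00
    endloop
  endfacet
  facet normal -1.0000 0.0000 0.0000
    outer loop
      vertex 0.00 0.00 25.00
      vertex 0.00 8.00 25.00
      vertex 0.00 0.00 0.00
    endloop
  endfacet
  facet normal 1.0000 0.0000 0.0000
    outer loop
      vertex 17.00 0.00 0.00
      vertex 17.00 8.00 0.00
      vertex 17.00 8.00 25.00
    endloop
  endfacet
  facet normal 1.0000 0.0000 0.0000
    outer loop
      vertex 17.00 0.00 0.00
      vertex 17.00 8.00 25.00
      vertex 17.00 0.00 25.00
    endloop
  endfacet
endsolid part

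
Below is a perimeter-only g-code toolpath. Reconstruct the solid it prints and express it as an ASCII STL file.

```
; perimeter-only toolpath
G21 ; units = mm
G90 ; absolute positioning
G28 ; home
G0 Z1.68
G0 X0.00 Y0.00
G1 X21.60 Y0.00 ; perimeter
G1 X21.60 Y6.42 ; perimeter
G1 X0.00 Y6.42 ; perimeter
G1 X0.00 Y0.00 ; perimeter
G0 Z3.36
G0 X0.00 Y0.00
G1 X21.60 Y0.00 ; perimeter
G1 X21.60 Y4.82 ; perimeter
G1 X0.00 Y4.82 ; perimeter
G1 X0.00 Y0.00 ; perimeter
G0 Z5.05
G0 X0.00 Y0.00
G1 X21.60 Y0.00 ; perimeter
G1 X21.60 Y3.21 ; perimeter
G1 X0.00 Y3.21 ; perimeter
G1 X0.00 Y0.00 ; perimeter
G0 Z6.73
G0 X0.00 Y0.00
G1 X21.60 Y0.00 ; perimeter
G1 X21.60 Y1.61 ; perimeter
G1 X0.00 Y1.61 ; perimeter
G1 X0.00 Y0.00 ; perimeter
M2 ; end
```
solid part
  facet normal 0.0000 0.0000 -1.0000
    outer loop
      vertex 21.60 8.03 0.00
      vertex 21.60 0.00 0.00
      vertex 0.00 0.00 0.00
    endloop
  endfacet
  facet normal 0.0000 0.0000 -1.0000
    outer loop
      vertex 0.00 8.03 0.00
      vertex 21.60 8.03 0.00
      vertex 0.00 0.00 0.00
    endloop
  endfacet
  facet normal 0.0000 -1.0000 0.0000
    outer loop
      vertex 0.00 0.00 0.00
      vertex 21.60 0.00 0.00
      vertex 21.60 0.00 8.41
    endloop
  endfacet
  facet normal 0.0000 -1.0000 0.0000
    outer loop
      vertex 0.00 0.00 0.00
      vertex 21.60 0.00 8.41
      vertex 0.00 0.00 8.41
    endloop
  endfacet
  facet normal 0.0000 0.7233 0.6906
    outer loop
      vertex 0.00 0.00 8.41
      vertex 21.60 0.00 8.41
      vertex 21.60 8.03 0.00
    endloop
  endfacet
  facet normal 0.0000 0.7233 0.6906
    outer loop
      vertex 0.00 0.00 8.41
      vertex 21.60 8.03 0.00
      vertex 0.00 8.03 0.00
    endloop
  endfacet
  facet normal -1.0000 0.0000 0.0000
    outer loop
      vertex 0.00 0.00 8.41
      vertex 0.00 8.03 0.00
      vertex 0.00 0.00 0.00
    endloop
  endfacet
  facet normal 1.0000 0.0000 0.0000
    outer loop
      vertex 21.60 0.00 0.00
      vertex 21.60 8.03 0.00
      vertex 21.60 0.00 8.41
    endloop
  endfacet
endsolid part

The G0 Z moves step by Δz≈1.68 mm. The G1 loops shrink linearly with z, so the solid tapers from its base footprint up to z≈8.41. Closing with a flat bottom cap and the tapered top and triangulating gives 8 facets — a wedge (ramp): 21.6 × 8.03 mm base, rising to 8.41 mm along the y=0 edge and sloping linearly to z=0 at y=8.03.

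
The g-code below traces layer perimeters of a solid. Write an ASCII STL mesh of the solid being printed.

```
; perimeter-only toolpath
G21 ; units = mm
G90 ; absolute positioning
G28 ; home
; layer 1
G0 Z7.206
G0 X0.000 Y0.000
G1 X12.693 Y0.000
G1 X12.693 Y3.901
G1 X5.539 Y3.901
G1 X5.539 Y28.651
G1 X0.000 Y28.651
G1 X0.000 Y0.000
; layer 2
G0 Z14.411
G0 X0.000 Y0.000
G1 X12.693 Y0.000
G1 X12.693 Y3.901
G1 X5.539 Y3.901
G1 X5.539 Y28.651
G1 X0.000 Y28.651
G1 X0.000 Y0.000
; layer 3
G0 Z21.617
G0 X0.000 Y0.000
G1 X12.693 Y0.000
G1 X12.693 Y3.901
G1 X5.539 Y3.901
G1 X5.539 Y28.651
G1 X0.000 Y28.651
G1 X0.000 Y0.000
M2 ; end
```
solid part
  facet normal 0.0000 0.0000 -1.0000
    outer loop
      vertex 12.693 3.901 0.000
      vertex 12.693 0.000 0.000
      vertex 0.000 0.000 0.000
    endloop
  endfacet
  facet normal 0.0000 0.0000 -1.0000
    outer loop
      vertex 5.539 3.901 0.000
      vertex 12.693 3.901 0.000
      vertex 0.000 0.000 0.000
    endloop
  endfacet
  facet normal 0.0000 0.0000 -1.0000
    outer loop
      vertex 5.539 28.651 0.000
      vertex 5.539 3.901 0.000
      vertex 0.000 0.000 0.000
    endloop
  endfacet
  facet normal 0.0000 0.0000 -1.0000
    outer loop
      vertex 0.000 28.651 0.000
      vertex 5.539 28.651 0.000
      vertex 0.000 0.000 0.000
    endloop
  endfacet
  facet normal 0.0000 0.0000 1.0000
    outer loop
      vertex 0.000 0.000 21.617
      vertex 12.693 0.000 21.617
      vertex 12.693 3.901 21.617
    endloop
  endfacet
  facet normal 0.0000 0.0000 1.0000
    outer loop
      vertex 0.000 0.000 21.617
      vertex 12.693 3.901 21.617
      vertex 5.539 3.901 21.617
    endloop
  endfacet
  facet normal 0.0000 0.0000 1.0000
    outer loop
      vertex 0.000 0.000 21.617
      vertex 5.539 3.901 21.617
      vertex 5.539 28.651 21.617
    endloop
  endfacet
  facet normal 0.0000 0.0000 1.0000
    outer loop
      vertex 0.000 0.000 21.617
      vertex 5.539 28.651 21.617
      vertex 0.000 28.651 21.617
    endloop
  endfacet
  facet normal 0.0000 -1.0000 0.0000
    outer loop
      vertex 0.000 0.000 0.000
      vertex 12.693 0.000 0.000
      vertex 12.693 0.000 21.617
    endloop
  endfacet
  facet normal 0.0000 -1.0000 0.0000
    outer loop
      vertex 0.000 0.000 0.000
      vertex 12.693 0.000 21.617
      vertex 0.000 0.000 21.617
    endloop
  endfacet
  facet normal 1.0000 0.0000 0.0000
    outer loop
      vertex 12.693 0.000 0.000
      vertex 12.693 3.901 0.000
      vertex 12.693 3.901 21.617
    endloop
  endfacet
  facet normal 1.0000 0.0000 0.0000
    outer loop
      vertex 12.693 0.000 0.000
      vertex 12.693 3.901 21.617
      vertex 12.693 0.000 21.617
    endloop
  endfacet
  facet normal 0.0000 1.0000 0.0000
    outer loop
      vertex 12.693 3.901 0.000
      vertex 5.539 3.901 0.000
      vertex 5.539 3.901 21.617
    endloop
  endfacet
  facet normal 0.0000 1.0000 0.0000
    outer loop
      vertex 12.693 3.901 0.000
      vertex 5.539 3.901 21.617
      vertex 12.693 3.901 21.617
    endloop
  endfacet
  facet normal 1.0000 0.0000 0.0000
    outer loop
      vertex 5.539 3.901 0.000
      vertex 5.539 28.651 0.000
      vertex 5.539 28.651 21.617
    endloop
  endfacet
  facet normal 1.0000 0.0000 0.0000
    outer loop
      vertex 5.539 3.901 0.000
      vertex 5.539 28.651 21.617
      vertex 5.539 3.901 21.617
    endloop
  endfacet
  facet normal 0.0000 1.0000 0.0000
    outer loop
      vertex 5.539 28.651 0.000
      vertex 0.000 28.651 0.000
      vertex 0.000 28.651 21.617
    endloop
  endfacet
  facet normal 0.0000 1.0000 0.0000
    outer loop
      vertex 5.539 28.651 0.000
      vertex 0.000 28.651 21.617
      vertex 5.539 28.651 21.617
    endloop
  endfacet
  facet normal -1.0000 0.0000 0.0000
    outer loop
      vertex 0.000 28.651 0.000
      vertex 0.000 0.000 0.000
      vertex 0.000 0.000 21.617
    endloop
  endfacet
  facet normal -1.0000 0.0000 0.0000
    outer loop
      vertex 0.000 28.651 0.000
      vertex 0.000 0.000 21.617
      vertex 0.000 28.651 21.617
    endloop
  endfacet
endsolid part

The G0 Z moves step by Δz≈7.206 mm. Every layer's G1 loop is the same polygon, so the solid is a straight extrusion of it from z=0 to z≈21.6. Closing with flat bottom and top caps and triangulating gives 20 facets — an L-shaped prism: outer 12.7 × 28.7 mm, arm thicknesses ≈ 3.9 mm (horizontal) and 5.54 mm (vertical), extruded 21.6 mm in z.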